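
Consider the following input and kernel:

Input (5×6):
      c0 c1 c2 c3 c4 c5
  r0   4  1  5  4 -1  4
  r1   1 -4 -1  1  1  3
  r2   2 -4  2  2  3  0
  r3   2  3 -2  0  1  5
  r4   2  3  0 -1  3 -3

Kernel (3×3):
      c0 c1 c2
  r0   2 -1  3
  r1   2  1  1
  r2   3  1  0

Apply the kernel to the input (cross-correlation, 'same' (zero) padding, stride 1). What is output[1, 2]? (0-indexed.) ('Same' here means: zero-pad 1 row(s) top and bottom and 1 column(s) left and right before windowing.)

-9

The receptive field on the zero-padded input at this output position is [1 5 4 / -4 -1 1 / -4 2 2]. Elementwise product with the kernel and sum: 1·2 + 5·-1 + 4·3 + -4·2 + -1·1 + 1·1 + -4·3 + 2·1.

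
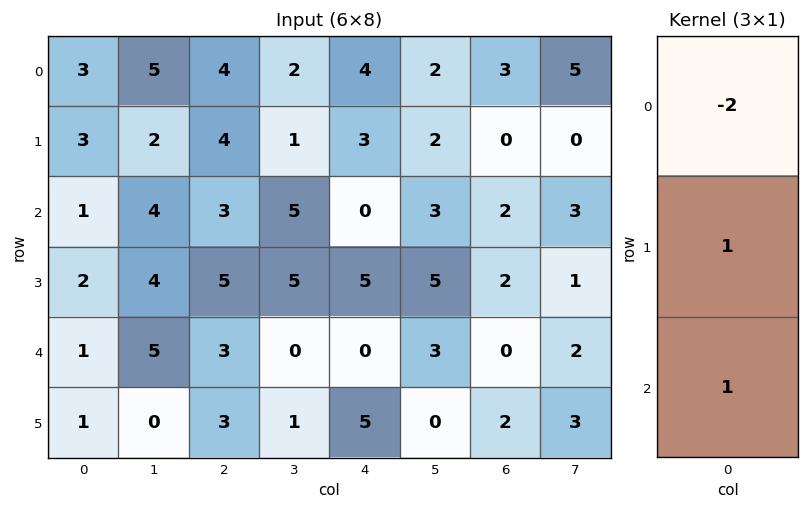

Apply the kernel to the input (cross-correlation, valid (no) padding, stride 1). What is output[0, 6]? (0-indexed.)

-4

The receptive field on the input at this output position is [3 / 0 / 2]. Elementwise product with the kernel and sum: 3·-2 + 0·1 + 2·1.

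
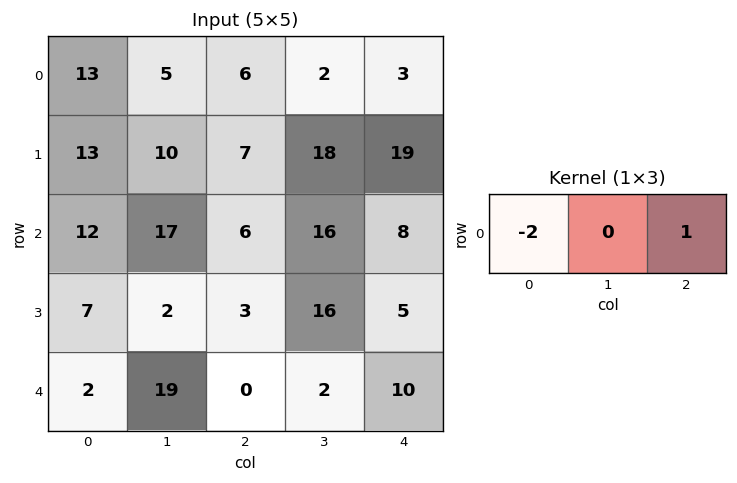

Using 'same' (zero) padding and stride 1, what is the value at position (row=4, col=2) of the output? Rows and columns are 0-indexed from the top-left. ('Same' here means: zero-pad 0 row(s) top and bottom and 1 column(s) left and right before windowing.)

-36

The receptive field on the zero-padded input at this output position is [19 0 2]. Elementwise product with the kernel and sum: 19·-2 + 2·1.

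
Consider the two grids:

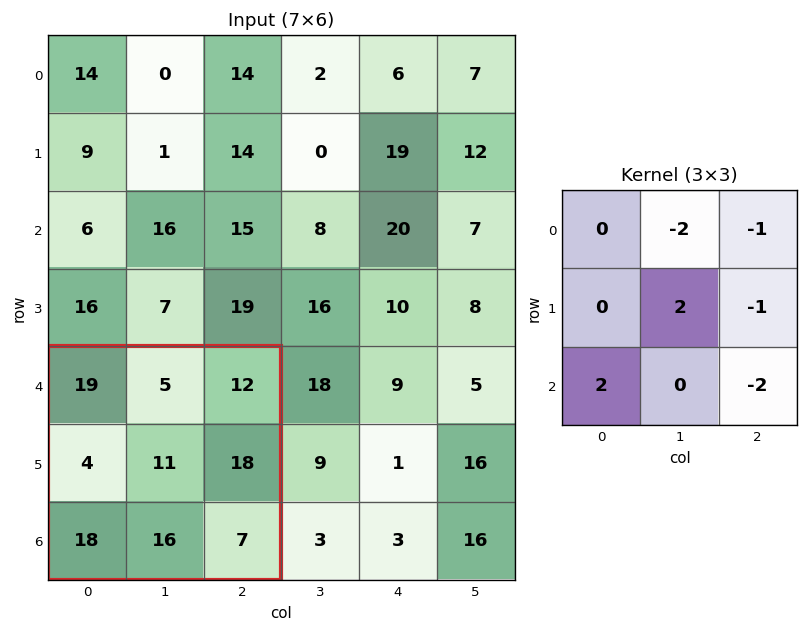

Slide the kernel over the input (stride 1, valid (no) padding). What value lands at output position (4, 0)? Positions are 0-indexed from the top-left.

4

The receptive field on the input at this output position is [19 5 12 / 4 11 18 / 18 16 7]. Elementwise product with the kernel and sum: 5·-2 + 12·-1 + 11·2 + 18·-1 + 18·2 + 7·-2.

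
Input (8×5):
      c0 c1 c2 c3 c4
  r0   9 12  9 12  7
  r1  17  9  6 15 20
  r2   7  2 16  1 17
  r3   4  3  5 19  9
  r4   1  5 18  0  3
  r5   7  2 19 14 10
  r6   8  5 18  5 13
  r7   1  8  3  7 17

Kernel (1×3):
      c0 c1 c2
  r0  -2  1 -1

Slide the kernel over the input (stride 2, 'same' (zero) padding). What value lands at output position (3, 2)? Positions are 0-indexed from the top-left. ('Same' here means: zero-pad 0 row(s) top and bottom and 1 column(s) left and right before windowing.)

3

The receptive field on the zero-padded input at this output position is [5 13 0]. Elementwise product with the kernel and sum: 5·-2 + 13·1 + 0·-1.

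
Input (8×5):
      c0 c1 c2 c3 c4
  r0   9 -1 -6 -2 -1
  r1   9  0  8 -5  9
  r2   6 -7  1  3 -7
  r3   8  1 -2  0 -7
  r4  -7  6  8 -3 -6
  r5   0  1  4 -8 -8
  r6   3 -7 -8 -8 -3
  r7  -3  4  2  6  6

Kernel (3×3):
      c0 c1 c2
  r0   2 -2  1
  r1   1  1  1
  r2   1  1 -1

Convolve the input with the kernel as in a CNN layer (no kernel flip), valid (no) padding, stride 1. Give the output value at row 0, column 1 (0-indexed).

The receptive field on the input at this output position is [-1 -6 -2 / 0 8 -5 / -7 1 3]. Elementwise product with the kernel and sum: -1·2 + -6·-2 + -2·1 + 0·1 + 8·1 + -5·1 + -7·1 + 1·1 + 3·-1.

2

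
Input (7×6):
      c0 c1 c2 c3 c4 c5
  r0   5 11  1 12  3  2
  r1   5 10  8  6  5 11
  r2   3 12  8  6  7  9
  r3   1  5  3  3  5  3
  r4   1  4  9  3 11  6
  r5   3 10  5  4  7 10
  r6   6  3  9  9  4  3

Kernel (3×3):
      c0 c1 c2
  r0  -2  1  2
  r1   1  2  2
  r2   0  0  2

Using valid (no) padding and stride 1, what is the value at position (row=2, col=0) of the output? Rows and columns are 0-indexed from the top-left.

The receptive field on the input at this output position is [3 12 8 / 1 5 3 / 1 4 9]. Elementwise product with the kernel and sum: 3·-2 + 12·1 + 8·2 + 1·1 + 5·2 + 3·2 + 9·2.

57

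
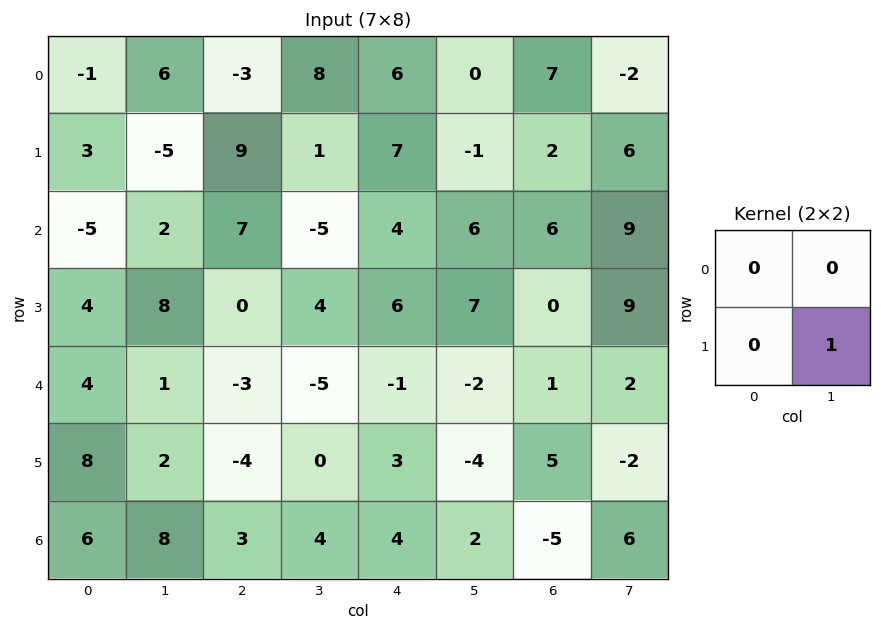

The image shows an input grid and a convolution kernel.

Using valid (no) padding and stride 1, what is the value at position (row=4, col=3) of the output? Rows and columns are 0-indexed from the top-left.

The receptive field on the input at this output position is [-5 -1 / 0 3]. Elementwise product with the kernel and sum: 3·1.

3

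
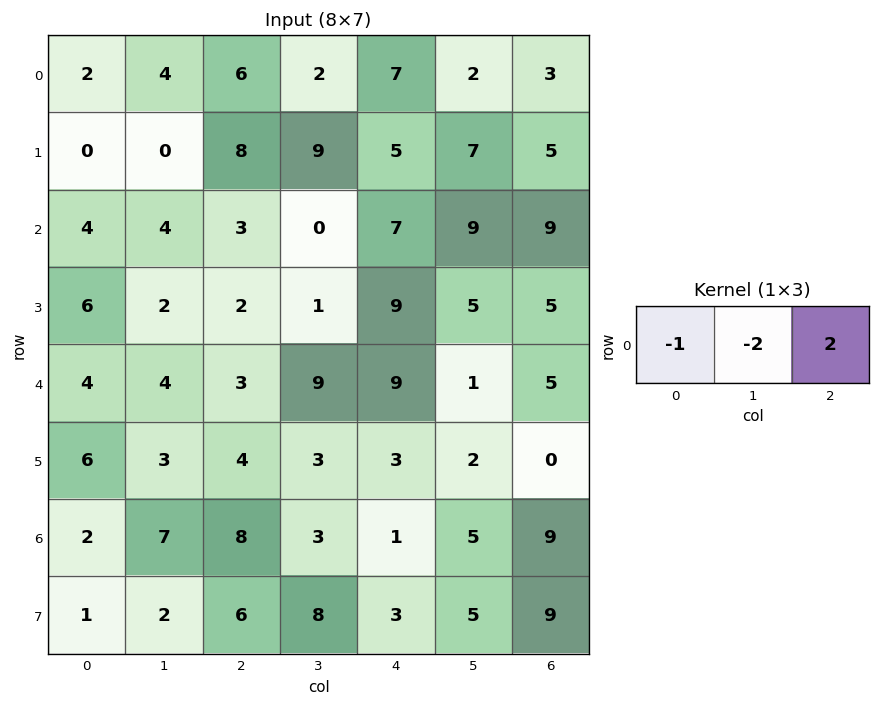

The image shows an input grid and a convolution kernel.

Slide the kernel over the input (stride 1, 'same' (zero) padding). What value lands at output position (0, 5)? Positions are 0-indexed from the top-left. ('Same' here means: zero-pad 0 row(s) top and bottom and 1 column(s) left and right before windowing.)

-5

The receptive field on the zero-padded input at this output position is [7 2 3]. Elementwise product with the kernel and sum: 7·-1 + 2·-2 + 3·2.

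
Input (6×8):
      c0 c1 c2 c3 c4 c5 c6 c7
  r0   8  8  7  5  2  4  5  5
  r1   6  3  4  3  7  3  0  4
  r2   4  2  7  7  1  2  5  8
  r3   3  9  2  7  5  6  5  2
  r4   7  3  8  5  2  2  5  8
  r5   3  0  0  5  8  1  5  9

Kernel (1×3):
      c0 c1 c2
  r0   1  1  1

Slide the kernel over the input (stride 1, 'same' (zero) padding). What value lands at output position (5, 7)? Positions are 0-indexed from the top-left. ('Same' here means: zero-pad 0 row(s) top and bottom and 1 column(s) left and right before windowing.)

14

The receptive field on the zero-padded input at this output position is [5 9 0]. Elementwise product with the kernel and sum: 5·1 + 9·1 + 0·1.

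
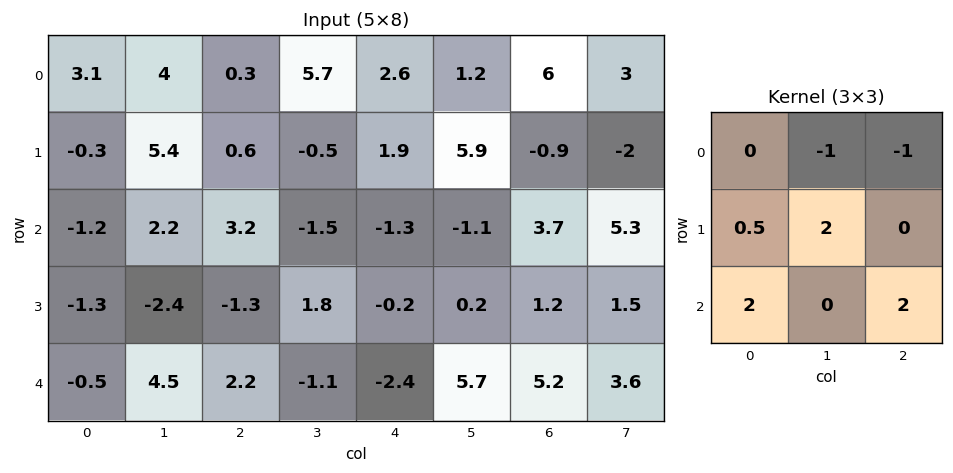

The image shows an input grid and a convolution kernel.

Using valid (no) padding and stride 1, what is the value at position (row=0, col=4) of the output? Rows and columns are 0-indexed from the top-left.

10.35

The receptive field on the input at this output position is [2.6 1.2 6 / 1.9 5.9 -0.9 / -1.3 -1.1 3.7]. Elementwise product with the kernel and sum: 1.2·-1 + 6·-1 + 1.9·0.5 + 5.9·2 + -1.3·2 + 3.7·2.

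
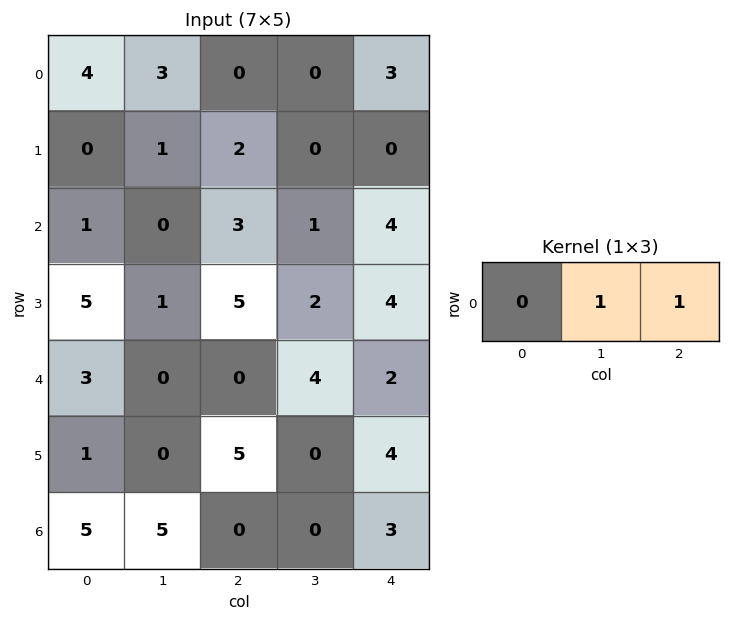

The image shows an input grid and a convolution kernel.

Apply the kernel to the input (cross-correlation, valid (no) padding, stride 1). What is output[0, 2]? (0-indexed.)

The receptive field on the input at this output position is [0 0 3]. Elementwise product with the kernel and sum: 0·1 + 3·1.

3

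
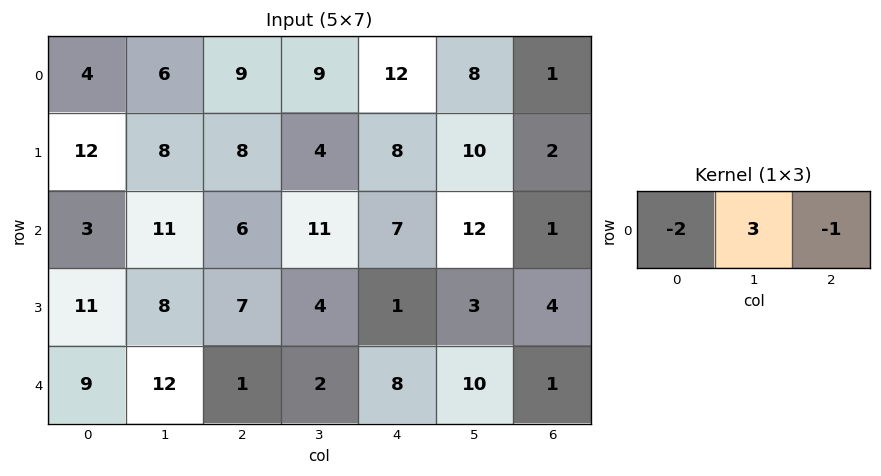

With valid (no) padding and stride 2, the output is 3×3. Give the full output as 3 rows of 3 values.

Output[0,0]: The receptive field on the input at this output position is [4 6 9]. Elementwise product with the kernel and sum: 4·-2 + 6·3 + 9·-1.

1 -3 -1
21 14 21
17 -4 13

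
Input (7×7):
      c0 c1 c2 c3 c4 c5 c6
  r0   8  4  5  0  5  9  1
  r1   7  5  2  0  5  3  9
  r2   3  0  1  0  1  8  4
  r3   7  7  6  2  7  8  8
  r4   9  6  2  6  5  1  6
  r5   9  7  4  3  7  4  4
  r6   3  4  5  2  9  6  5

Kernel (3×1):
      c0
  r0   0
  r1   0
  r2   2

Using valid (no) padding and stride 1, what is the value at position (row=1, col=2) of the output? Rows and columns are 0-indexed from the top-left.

The receptive field on the input at this output position is [2 / 1 / 6]. Elementwise product with the kernel and sum: 6·2.

12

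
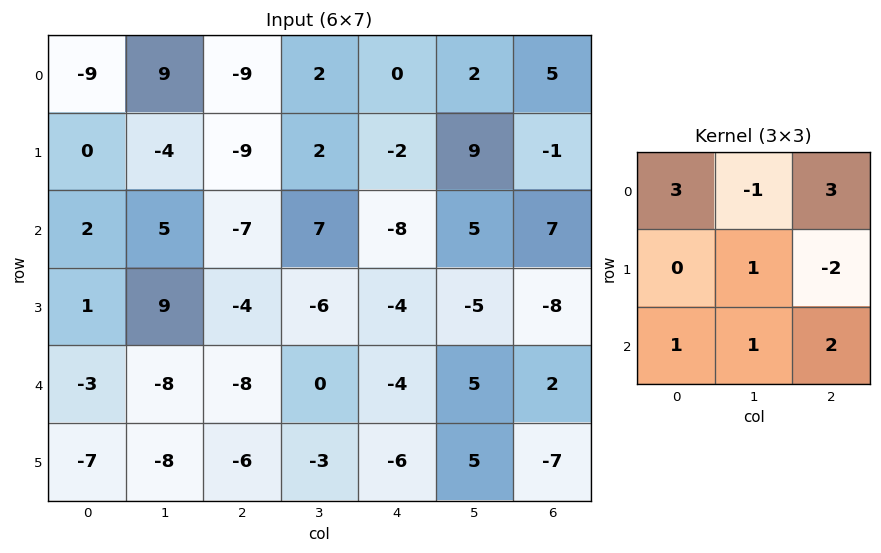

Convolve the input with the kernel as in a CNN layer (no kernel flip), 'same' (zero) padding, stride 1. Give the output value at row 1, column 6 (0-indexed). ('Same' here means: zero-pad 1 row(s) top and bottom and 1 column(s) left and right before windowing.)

12

The receptive field on the zero-padded input at this output position is [2 5 0 / 9 -1 0 / 5 7 0]. Elementwise product with the kernel and sum: 2·3 + 5·-1 + 0·3 + -1·1 + 0·-2 + 5·1 + 7·1 + 0·2.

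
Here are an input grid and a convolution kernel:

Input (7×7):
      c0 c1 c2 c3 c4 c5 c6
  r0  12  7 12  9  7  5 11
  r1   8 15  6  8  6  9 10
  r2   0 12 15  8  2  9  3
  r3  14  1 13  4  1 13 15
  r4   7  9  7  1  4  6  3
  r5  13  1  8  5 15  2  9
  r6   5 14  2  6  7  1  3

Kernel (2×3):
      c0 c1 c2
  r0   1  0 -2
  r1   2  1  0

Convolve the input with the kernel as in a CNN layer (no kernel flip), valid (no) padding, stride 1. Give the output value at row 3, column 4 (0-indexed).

The receptive field on the input at this output position is [1 13 15 / 4 6 3]. Elementwise product with the kernel and sum: 1·1 + 15·-2 + 4·2 + 6·1.

-15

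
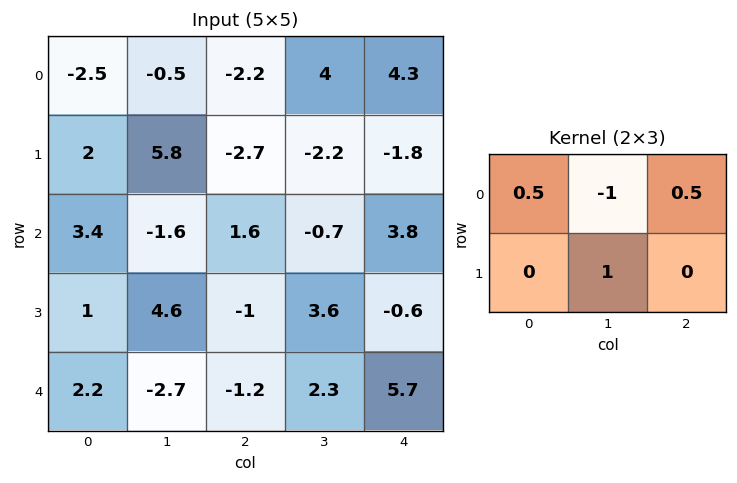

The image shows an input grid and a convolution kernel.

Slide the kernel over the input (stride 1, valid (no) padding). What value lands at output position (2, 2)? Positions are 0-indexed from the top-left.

The receptive field on the input at this output position is [1.6 -0.7 3.8 / -1 3.6 -0.6]. Elementwise product with the kernel and sum: 1.6·0.5 + -0.7·-1 + 3.8·0.5 + 3.6·1.

7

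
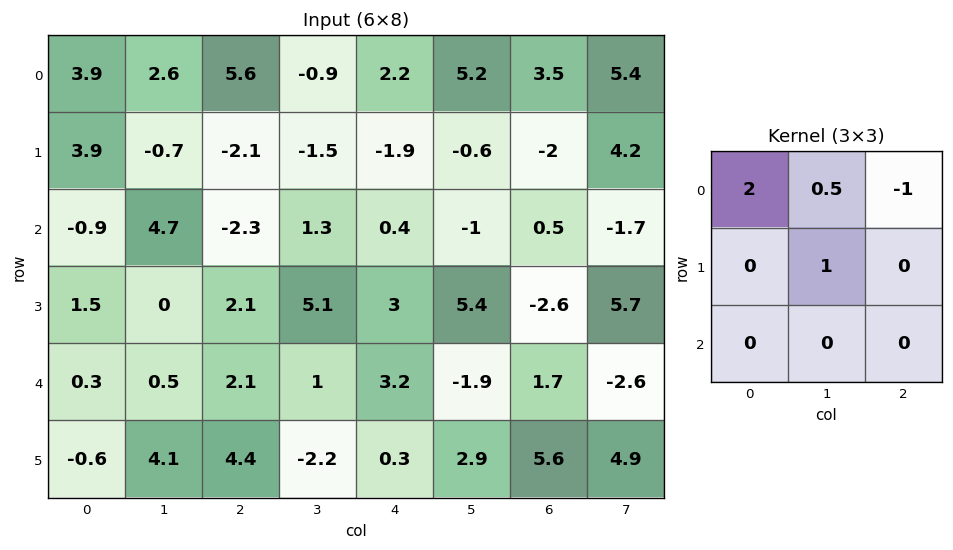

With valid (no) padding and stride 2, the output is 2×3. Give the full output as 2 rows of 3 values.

2.8 7.05 2.9
2.85 0.75 5.2

Output[0,0]: The receptive field on the input at this output position is [3.9 2.6 5.6 / 3.9 -0.7 -2.1 / -0.9 4.7 -2.3]. Elementwise product with the kernel and sum: 3.9·2 + 2.6·0.5 + 5.6·-1 + -0.7·1.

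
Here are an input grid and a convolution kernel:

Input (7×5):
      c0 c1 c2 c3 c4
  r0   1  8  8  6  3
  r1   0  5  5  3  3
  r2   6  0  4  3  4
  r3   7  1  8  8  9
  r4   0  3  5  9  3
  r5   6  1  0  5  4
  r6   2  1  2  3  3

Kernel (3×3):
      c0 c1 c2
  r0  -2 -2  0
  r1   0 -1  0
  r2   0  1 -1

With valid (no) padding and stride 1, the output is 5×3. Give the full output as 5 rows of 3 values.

-27 -36 -32
-17 -24 -20
-15 -20 -16
-18 -28 -40
-8 -17 -33

Output[0,0]: The receptive field on the input at this output position is [1 8 8 / 0 5 5 / 6 0 4]. Elementwise product with the kernel and sum: 1·-2 + 8·-2 + 5·-1 + 0·1 + 4·-1.
Output[0,1]: The receptive field on the input at this output position is [8 8 6 / 5 5 3 / 0 4 3]. Elementwise product with the kernel and sum: 8·-2 + 8·-2 + 5·-1 + 4·1 + 3·-1.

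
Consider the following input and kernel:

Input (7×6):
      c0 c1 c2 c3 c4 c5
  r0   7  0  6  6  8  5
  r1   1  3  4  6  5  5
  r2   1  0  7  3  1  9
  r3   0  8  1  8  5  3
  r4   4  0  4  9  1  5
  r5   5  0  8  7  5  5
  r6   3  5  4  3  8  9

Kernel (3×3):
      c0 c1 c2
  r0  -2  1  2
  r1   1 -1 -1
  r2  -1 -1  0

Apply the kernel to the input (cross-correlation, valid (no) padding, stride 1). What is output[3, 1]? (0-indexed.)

-20

The receptive field on the input at this output position is [8 1 8 / 0 4 9 / 0 8 7]. Elementwise product with the kernel and sum: 8·-2 + 1·1 + 8·2 + 0·1 + 4·-1 + 9·-1 + 0·-1 + 8·-1.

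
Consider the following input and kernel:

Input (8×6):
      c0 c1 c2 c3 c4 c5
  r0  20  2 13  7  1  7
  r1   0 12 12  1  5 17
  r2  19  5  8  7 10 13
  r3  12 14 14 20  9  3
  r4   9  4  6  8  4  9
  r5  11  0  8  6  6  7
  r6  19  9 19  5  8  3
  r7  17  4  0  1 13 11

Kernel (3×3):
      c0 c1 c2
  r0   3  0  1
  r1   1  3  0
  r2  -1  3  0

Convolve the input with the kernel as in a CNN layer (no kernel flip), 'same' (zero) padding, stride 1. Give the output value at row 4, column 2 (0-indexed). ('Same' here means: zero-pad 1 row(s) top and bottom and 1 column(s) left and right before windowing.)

The receptive field on the zero-padded input at this output position is [14 14 20 / 4 6 8 / 0 8 6]. Elementwise product with the kernel and sum: 14·3 + 20·1 + 4·1 + 6·3 + 0·-1 + 8·3.

108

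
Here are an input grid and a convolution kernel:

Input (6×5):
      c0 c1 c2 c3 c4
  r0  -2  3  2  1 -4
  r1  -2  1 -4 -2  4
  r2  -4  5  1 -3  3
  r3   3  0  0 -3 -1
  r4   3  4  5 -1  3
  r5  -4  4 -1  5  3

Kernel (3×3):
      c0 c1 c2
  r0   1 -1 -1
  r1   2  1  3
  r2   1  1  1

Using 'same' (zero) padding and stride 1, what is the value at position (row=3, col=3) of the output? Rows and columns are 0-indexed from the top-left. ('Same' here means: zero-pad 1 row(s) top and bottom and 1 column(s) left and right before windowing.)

2

The receptive field on the zero-padded input at this output position is [1 -3 3 / 0 -3 -1 / 5 -1 3]. Elementwise product with the kernel and sum: 1·1 + -3·-1 + 3·-1 + 0·2 + -3·1 + -1·3 + 5·1 + -1·1 + 3·1.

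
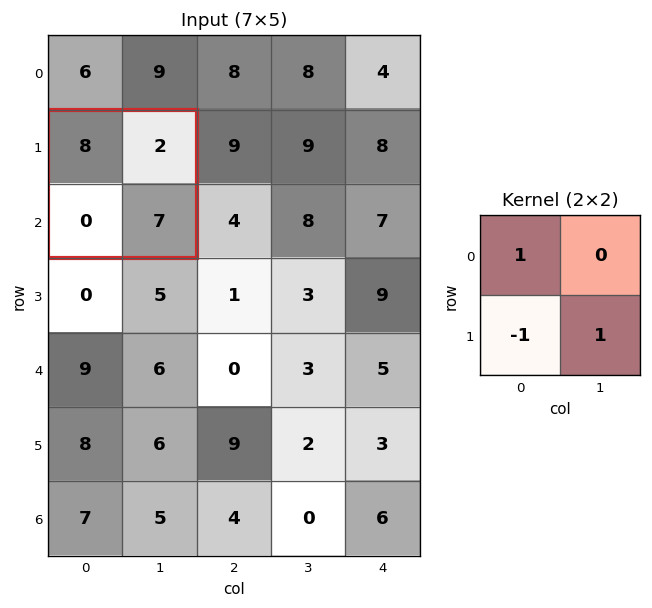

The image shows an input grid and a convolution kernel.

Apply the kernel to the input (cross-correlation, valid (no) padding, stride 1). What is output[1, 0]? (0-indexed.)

15

The receptive field on the input at this output position is [8 2 / 0 7]. Elementwise product with the kernel and sum: 8·1 + 0·-1 + 7·1.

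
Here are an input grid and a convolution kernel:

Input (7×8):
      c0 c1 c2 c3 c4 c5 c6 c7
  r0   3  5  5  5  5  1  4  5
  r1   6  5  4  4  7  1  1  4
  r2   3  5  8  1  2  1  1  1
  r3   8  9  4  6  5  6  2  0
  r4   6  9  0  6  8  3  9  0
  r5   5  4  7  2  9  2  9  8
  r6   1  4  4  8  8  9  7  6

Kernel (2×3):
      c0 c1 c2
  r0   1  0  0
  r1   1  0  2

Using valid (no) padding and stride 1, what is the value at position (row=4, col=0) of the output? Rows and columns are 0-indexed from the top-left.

The receptive field on the input at this output position is [6 9 0 / 5 4 7]. Elementwise product with the kernel and sum: 6·1 + 5·1 + 7·2.

25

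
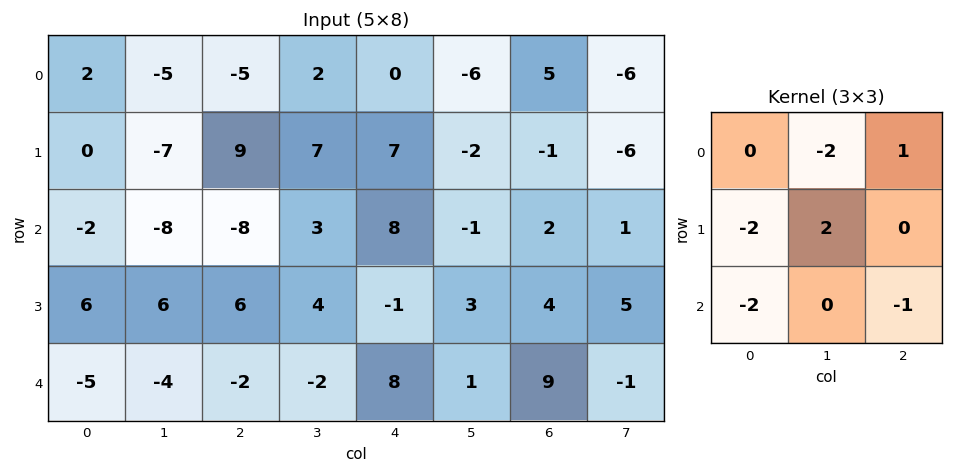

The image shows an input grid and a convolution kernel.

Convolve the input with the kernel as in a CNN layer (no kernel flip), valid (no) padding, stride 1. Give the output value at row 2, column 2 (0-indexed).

-6

The receptive field on the input at this output position is [-8 3 8 / 6 4 -1 / -2 -2 8]. Elementwise product with the kernel and sum: 3·-2 + 8·1 + 6·-2 + 4·2 + -2·-2 + 8·-1.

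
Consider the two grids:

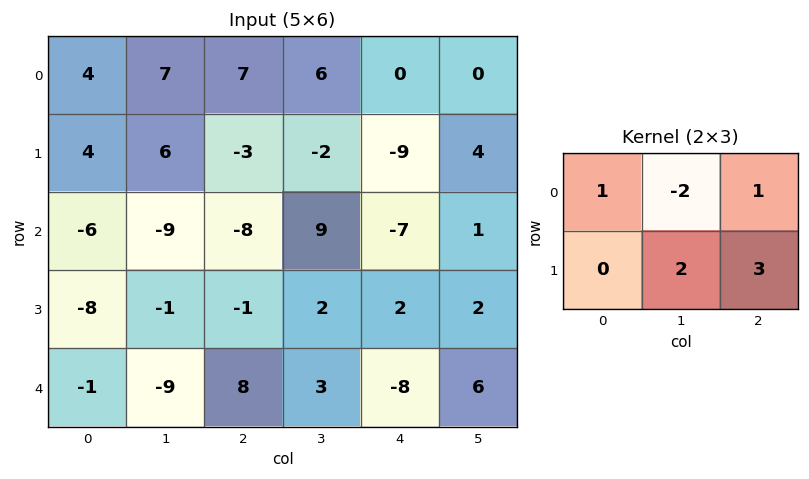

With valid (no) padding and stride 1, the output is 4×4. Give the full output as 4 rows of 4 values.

Output[0,0]: The receptive field on the input at this output position is [4 7 7 / 4 6 -3]. Elementwise product with the kernel and sum: 4·1 + 7·-2 + 7·1 + 6·2 + -3·3.

0 -13 -36 0
-53 21 -11 9
-1 20 -23 34
-1 28 -21 2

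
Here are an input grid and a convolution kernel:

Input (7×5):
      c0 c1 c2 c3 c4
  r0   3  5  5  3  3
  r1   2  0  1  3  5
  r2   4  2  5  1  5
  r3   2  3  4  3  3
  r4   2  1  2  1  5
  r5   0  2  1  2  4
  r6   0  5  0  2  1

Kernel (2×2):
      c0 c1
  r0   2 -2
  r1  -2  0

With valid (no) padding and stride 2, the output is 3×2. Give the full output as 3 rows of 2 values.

Output[0,0]: The receptive field on the input at this output position is [3 5 / 2 0]. Elementwise product with the kernel and sum: 3·2 + 5·-2 + 2·-2.

-8 2
0 0
2 0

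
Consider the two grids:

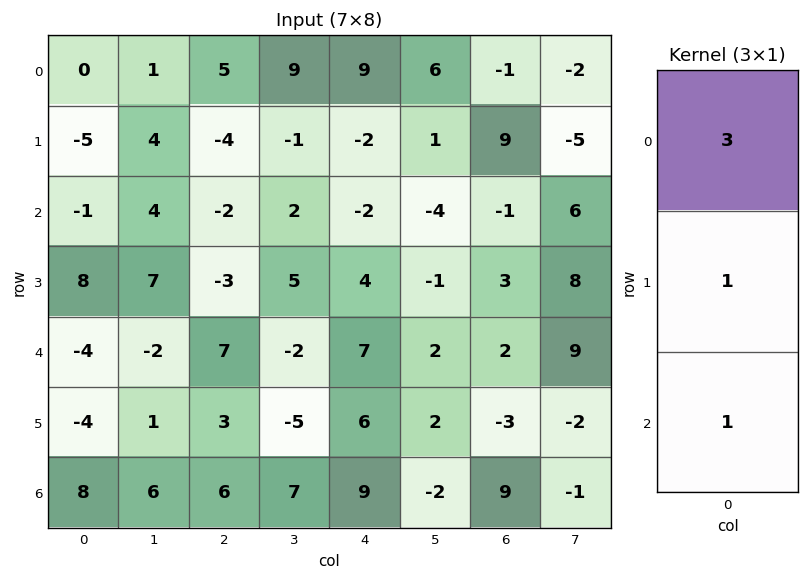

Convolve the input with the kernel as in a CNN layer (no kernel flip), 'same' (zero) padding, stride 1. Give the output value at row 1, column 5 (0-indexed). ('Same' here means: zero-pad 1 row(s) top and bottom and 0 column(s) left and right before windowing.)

The receptive field on the zero-padded input at this output position is [6 / 1 / -4]. Elementwise product with the kernel and sum: 6·3 + 1·1 + -4·1.

15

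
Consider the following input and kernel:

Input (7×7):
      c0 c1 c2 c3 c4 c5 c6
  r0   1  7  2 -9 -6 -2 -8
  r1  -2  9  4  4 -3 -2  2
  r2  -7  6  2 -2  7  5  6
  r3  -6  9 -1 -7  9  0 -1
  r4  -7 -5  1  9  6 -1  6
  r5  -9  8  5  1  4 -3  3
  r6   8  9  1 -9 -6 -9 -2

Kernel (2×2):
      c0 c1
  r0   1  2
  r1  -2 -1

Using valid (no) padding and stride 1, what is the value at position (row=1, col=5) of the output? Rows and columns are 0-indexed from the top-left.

-14

The receptive field on the input at this output position is [-2 2 / 5 6]. Elementwise product with the kernel and sum: -2·1 + 2·2 + 5·-2 + 6·-1.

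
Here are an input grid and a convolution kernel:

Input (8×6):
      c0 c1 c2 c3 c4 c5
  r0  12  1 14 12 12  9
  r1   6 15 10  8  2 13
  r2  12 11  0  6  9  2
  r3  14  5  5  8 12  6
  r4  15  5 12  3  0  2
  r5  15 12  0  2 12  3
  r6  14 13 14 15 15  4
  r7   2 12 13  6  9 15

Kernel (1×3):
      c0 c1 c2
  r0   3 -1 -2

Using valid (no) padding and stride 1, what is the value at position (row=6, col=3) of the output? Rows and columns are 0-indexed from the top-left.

The receptive field on the input at this output position is [15 15 4]. Elementwise product with the kernel and sum: 15·3 + 15·-1 + 4·-2.

22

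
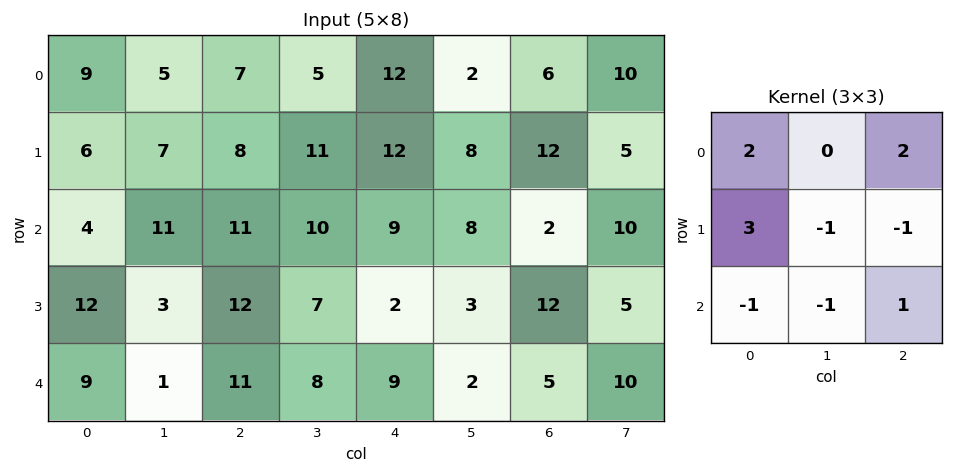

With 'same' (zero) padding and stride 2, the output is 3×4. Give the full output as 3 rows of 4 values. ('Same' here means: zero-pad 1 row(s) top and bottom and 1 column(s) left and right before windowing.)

Output[0,0]: The receptive field on the zero-padded input at this output position is [0 0 0 / 0 9 5 / 0 6 7]. Elementwise product with the kernel and sum: 0·2 + 0·2 + 0·3 + 9·-1 + 5·-1 + 0·-1 + 6·-1 + 7·1.
Output[0,1]: The receptive field on the zero-padded input at this output position is [0 0 0 / 5 7 5 / 7 8 11]. Elementwise product with the kernel and sum: 0·2 + 0·2 + 5·3 + 7·-1 + 5·-1 + 7·-1 + 8·-1 + 11·1.

-13 -1 -14 -25
-10 40 45 28
-4 4 33 7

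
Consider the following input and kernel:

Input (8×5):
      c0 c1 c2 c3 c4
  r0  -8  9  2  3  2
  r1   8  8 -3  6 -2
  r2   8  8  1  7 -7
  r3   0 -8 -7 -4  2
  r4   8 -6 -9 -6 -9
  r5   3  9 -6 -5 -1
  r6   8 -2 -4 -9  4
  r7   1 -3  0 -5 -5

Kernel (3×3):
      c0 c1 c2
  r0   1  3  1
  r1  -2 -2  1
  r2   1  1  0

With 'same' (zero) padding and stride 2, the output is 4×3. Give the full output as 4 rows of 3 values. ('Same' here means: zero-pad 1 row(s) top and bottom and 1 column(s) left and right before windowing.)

33 -14 -6
24 -21 -2
-27 -6 26
1 -14 -8

Output[0,0]: The receptive field on the zero-padded input at this output position is [0 0 0 / 0 -8 9 / 0 8 8]. Elementwise product with the kernel and sum: 0·1 + 0·3 + 0·1 + 0·-2 + -8·-2 + 9·1 + 0·1 + 8·1.
Output[0,1]: The receptive field on the zero-padded input at this output position is [0 0 0 / 9 2 3 / 8 -3 6]. Elementwise product with the kernel and sum: 0·1 + 0·3 + 0·1 + 9·-2 + 2·-2 + 3·1 + 8·1 + -3·1.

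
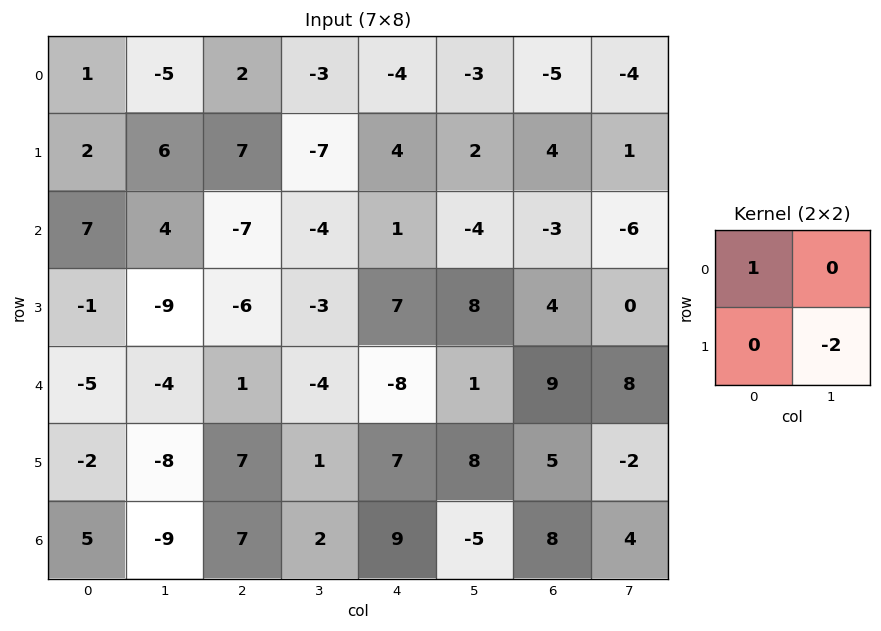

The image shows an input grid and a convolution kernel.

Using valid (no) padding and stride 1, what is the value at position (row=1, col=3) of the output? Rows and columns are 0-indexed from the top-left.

-9

The receptive field on the input at this output position is [-7 4 / -4 1]. Elementwise product with the kernel and sum: -7·1 + 1·-2.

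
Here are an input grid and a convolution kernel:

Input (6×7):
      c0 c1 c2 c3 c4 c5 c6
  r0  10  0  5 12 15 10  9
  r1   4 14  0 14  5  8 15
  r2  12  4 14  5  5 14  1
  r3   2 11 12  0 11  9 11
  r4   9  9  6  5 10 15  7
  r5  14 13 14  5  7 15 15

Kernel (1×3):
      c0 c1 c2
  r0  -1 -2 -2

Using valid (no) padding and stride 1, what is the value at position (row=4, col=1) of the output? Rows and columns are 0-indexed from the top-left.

The receptive field on the input at this output position is [9 6 5]. Elementwise product with the kernel and sum: 9·-1 + 6·-2 + 5·-2.

-31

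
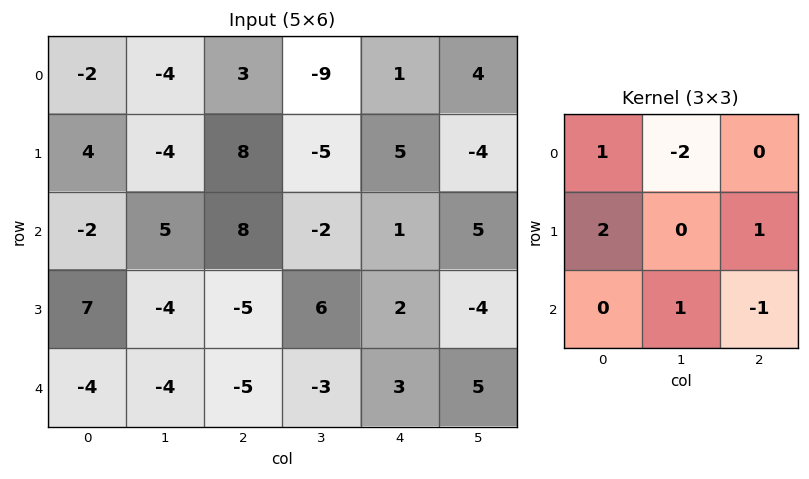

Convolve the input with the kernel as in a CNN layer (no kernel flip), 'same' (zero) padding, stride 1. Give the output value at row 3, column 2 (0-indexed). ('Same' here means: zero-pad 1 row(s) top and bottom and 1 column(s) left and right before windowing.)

The receptive field on the zero-padded input at this output position is [5 8 -2 / -4 -5 6 / -4 -5 -3]. Elementwise product with the kernel and sum: 5·1 + 8·-2 + -4·2 + 6·1 + -5·1 + -3·-1.

-15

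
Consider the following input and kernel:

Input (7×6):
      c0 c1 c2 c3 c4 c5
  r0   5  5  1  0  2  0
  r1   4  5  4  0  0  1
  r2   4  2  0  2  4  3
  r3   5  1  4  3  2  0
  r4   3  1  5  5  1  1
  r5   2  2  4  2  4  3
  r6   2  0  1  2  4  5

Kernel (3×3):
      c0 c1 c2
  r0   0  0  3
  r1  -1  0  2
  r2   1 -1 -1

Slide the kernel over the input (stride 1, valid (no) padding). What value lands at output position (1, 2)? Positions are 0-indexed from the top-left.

The receptive field on the input at this output position is [4 0 0 / 0 2 4 / 4 3 2]. Elementwise product with the kernel and sum: 0·3 + 0·-1 + 4·2 + 4·1 + 3·-1 + 2·-1.

7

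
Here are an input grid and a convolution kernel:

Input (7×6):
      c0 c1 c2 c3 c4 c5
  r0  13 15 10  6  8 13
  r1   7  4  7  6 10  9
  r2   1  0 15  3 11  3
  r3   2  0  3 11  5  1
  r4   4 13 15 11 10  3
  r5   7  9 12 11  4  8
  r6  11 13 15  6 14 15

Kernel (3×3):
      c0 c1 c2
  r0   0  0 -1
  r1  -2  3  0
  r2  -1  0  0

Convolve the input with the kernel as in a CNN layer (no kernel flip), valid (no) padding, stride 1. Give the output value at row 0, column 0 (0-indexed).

-13

The receptive field on the input at this output position is [13 15 10 / 7 4 7 / 1 0 15]. Elementwise product with the kernel and sum: 10·-1 + 7·-2 + 4·3 + 1·-1.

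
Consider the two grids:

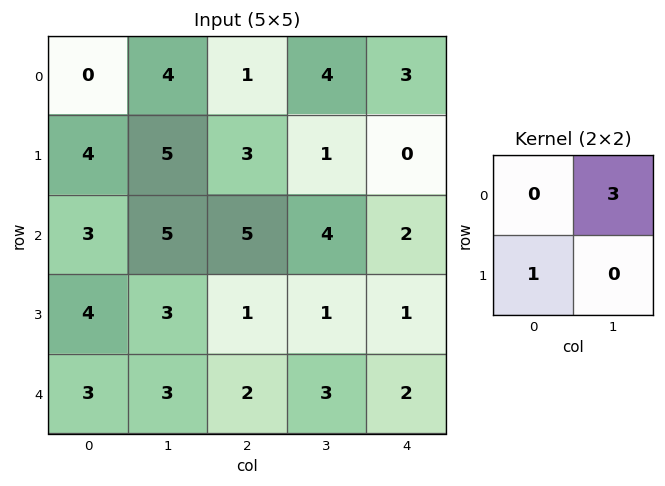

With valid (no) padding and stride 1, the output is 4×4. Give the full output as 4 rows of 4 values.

Output[0,0]: The receptive field on the input at this output position is [0 4 / 4 5]. Elementwise product with the kernel and sum: 4·3 + 4·1.
Output[0,1]: The receptive field on the input at this output position is [4 1 / 5 3]. Elementwise product with the kernel and sum: 1·3 + 5·1.

16 8 15 10
18 14 8 4
19 18 13 7
12 6 5 6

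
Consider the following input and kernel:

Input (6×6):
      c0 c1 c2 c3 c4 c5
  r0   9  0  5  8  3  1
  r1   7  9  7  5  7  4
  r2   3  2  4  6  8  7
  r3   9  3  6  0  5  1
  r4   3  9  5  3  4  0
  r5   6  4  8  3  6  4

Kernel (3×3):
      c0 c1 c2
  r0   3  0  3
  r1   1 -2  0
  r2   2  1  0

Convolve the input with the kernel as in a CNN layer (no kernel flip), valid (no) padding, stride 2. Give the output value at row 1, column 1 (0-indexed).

The receptive field on the input at this output position is [4 6 8 / 6 0 5 / 5 3 4]. Elementwise product with the kernel and sum: 4·3 + 8·3 + 6·1 + 0·-2 + 5·2 + 3·1.

55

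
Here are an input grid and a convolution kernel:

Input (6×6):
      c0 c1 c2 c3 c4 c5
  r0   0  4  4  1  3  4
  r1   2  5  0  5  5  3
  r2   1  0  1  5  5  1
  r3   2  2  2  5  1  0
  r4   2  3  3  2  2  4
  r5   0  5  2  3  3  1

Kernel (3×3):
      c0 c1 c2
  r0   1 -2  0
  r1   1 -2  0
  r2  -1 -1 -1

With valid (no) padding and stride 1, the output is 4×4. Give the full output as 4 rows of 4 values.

-18 -5 -19 -21
-13 -6 -27 -16
-9 -12 -24 -10
-13 -15 -17 -6

Output[0,0]: The receptive field on the input at this output position is [0 4 4 / 2 5 0 / 1 0 1]. Elementwise product with the kernel and sum: 0·1 + 4·-2 + 2·1 + 5·-2 + 1·-1 + 0·-1 + 1·-1.
Output[0,1]: The receptive field on the input at this output position is [4 4 1 / 5 0 5 / 0 1 5]. Elementwise product with the kernel and sum: 4·1 + 4·-2 + 5·1 + 0·-2 + 0·-1 + 1·-1 + 5·-1.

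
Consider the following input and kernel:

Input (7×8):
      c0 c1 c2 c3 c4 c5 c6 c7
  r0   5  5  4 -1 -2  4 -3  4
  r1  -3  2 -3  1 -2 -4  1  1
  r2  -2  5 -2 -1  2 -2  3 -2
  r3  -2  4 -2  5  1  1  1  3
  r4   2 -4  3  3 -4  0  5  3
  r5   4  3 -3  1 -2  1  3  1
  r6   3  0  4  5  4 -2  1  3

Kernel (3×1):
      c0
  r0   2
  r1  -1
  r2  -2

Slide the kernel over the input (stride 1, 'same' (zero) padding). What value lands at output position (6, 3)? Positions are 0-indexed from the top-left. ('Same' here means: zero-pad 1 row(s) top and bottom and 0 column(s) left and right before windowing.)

The receptive field on the zero-padded input at this output position is [1 / 5 / 0]. Elementwise product with the kernel and sum: 1·2 + 5·-1 + 0·-2.

-3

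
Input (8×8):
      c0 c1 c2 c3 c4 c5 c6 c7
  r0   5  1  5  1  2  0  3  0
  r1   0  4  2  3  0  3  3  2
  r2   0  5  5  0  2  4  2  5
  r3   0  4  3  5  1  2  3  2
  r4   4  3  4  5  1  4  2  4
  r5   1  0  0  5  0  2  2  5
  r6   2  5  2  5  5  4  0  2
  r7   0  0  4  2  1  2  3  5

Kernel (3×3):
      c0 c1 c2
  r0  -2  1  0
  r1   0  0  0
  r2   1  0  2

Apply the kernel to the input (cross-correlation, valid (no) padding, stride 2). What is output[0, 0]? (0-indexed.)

The receptive field on the input at this output position is [5 1 5 / 0 4 2 / 0 5 5]. Elementwise product with the kernel and sum: 5·-2 + 1·1 + 0·1 + 5·2.

1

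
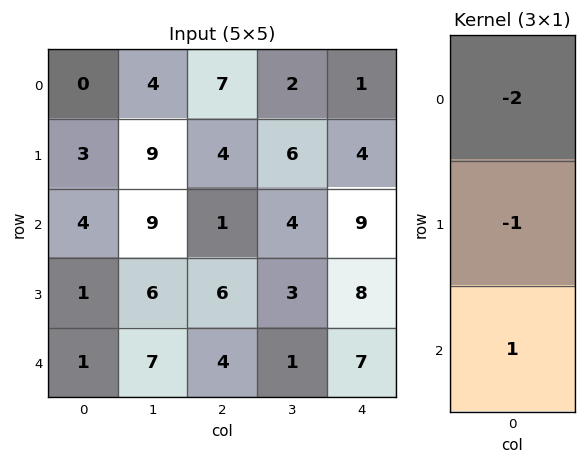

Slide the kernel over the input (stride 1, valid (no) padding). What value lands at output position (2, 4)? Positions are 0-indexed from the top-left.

-19

The receptive field on the input at this output position is [9 / 8 / 7]. Elementwise product with the kernel and sum: 9·-2 + 8·-1 + 7·1.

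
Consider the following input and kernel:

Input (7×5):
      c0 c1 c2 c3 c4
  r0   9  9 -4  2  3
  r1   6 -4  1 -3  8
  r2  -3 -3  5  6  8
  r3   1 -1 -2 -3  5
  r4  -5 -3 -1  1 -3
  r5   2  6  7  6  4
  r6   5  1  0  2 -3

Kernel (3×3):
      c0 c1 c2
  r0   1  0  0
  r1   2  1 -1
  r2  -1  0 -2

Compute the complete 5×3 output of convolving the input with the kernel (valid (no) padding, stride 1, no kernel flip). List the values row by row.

Output[0,0]: The receptive field on the input at this output position is [9 9 -4 / 6 -4 1 / -3 -3 5]. Elementwise product with the kernel and sum: 9·1 + 6·2 + -4·1 + 1·-1 + -3·-1 + 5·-2.
Output[0,1]: The receptive field on the input at this output position is [9 -4 2 / -4 1 -3 / -3 5 6]. Elementwise product with the kernel and sum: 9·1 + -4·2 + 1·1 + -3·-1 + -3·-1 + 6·-2.

9 -4 -34
-5 -4 1
7 -3 0
-27 -27 -15
-7 5 21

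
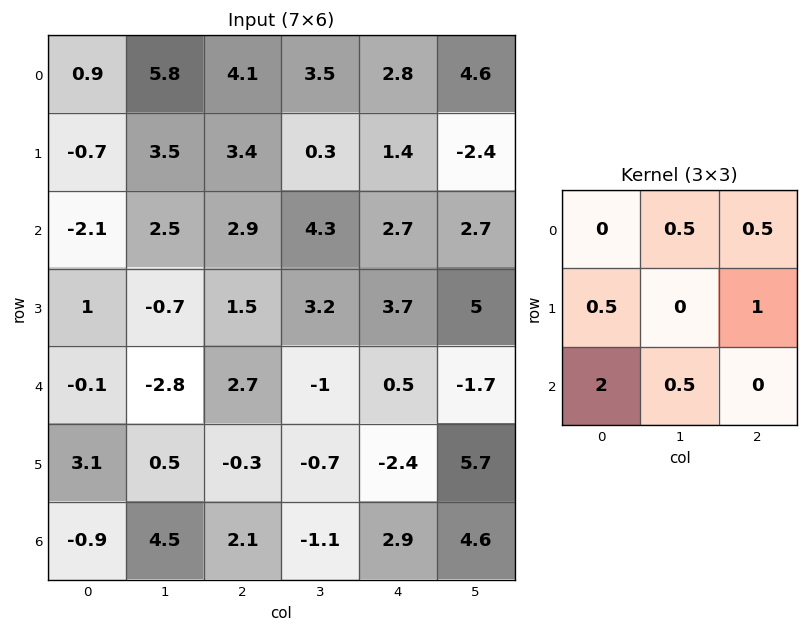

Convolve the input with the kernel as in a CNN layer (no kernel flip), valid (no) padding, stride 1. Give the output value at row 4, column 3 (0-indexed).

The receptive field on the input at this output position is [-1 0.5 -1.7 / -0.7 -2.4 5.7 / -1.1 2.9 4.6]. Elementwise product with the kernel and sum: 0.5·0.5 + -1.7·0.5 + -0.7·0.5 + 5.7·1 + -1.1·2 + 2.9·0.5.

4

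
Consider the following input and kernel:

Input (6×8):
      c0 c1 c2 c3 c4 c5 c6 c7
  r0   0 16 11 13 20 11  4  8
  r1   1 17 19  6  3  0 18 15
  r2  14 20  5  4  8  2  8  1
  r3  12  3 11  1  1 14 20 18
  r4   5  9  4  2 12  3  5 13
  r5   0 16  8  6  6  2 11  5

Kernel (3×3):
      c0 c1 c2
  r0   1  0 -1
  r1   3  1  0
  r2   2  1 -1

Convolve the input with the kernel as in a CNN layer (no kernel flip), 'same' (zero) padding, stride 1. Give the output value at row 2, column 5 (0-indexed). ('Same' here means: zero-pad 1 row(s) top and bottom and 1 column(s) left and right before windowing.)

7

The receptive field on the zero-padded input at this output position is [3 0 18 / 8 2 8 / 1 14 20]. Elementwise product with the kernel and sum: 3·1 + 18·-1 + 8·3 + 2·1 + 1·2 + 14·1 + 20·-1.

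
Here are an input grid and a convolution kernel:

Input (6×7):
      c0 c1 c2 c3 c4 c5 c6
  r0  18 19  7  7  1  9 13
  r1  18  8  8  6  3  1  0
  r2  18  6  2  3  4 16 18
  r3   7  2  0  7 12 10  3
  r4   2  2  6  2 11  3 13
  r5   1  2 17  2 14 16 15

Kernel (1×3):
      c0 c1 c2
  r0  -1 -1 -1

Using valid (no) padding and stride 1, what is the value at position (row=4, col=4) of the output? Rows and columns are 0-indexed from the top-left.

-27

The receptive field on the input at this output position is [11 3 13]. Elementwise product with the kernel and sum: 11·-1 + 3·-1 + 13·-1.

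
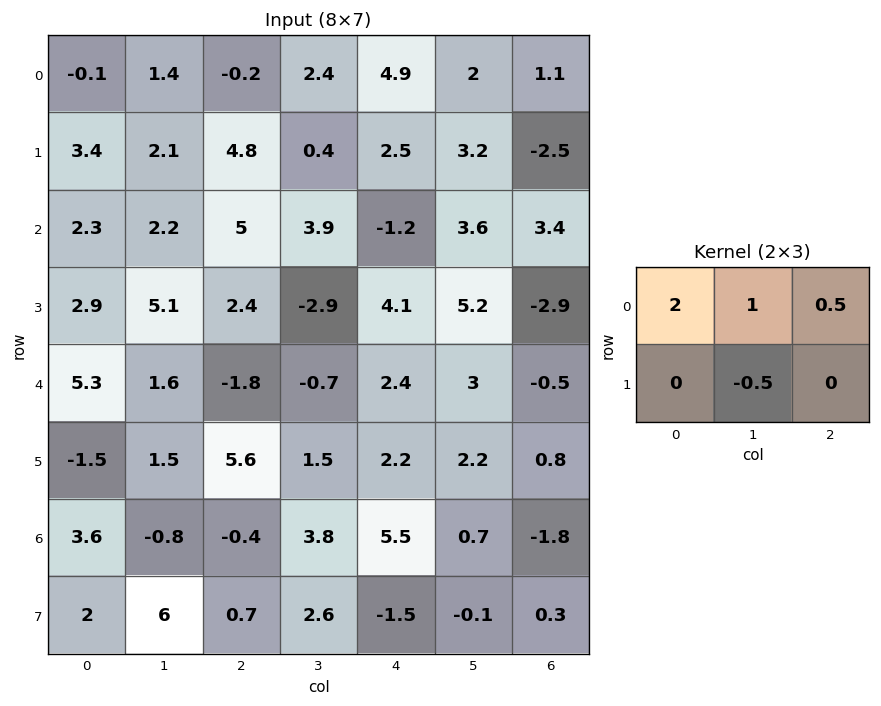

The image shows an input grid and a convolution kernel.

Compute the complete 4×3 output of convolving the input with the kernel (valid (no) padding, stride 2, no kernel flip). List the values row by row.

0.05 4.25 10.75
6.75 14.75 0.3
10.55 -3.85 6.45
3.2 4.45 10.85

Output[0,0]: The receptive field on the input at this output position is [-0.1 1.4 -0.2 / 3.4 2.1 4.8]. Elementwise product with the kernel and sum: -0.1·2 + 1.4·1 + -0.2·0.5 + 2.1·-0.5.
Output[0,1]: The receptive field on the input at this output position is [-0.2 2.4 4.9 / 4.8 0.4 2.5]. Elementwise product with the kernel and sum: -0.2·2 + 2.4·1 + 4.9·0.5 + 0.4·-0.5.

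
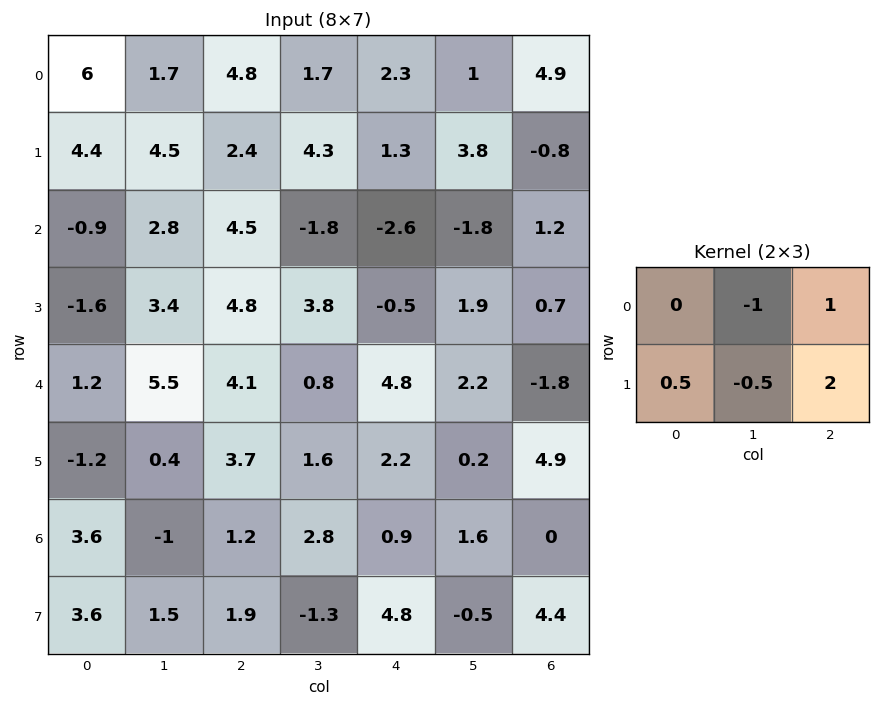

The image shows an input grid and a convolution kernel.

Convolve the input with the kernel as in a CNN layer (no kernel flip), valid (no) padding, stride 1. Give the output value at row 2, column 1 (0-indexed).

The receptive field on the input at this output position is [2.8 4.5 -1.8 / 3.4 4.8 3.8]. Elementwise product with the kernel and sum: 4.5·-1 + -1.8·1 + 3.4·0.5 + 4.8·-0.5 + 3.8·2.

0.6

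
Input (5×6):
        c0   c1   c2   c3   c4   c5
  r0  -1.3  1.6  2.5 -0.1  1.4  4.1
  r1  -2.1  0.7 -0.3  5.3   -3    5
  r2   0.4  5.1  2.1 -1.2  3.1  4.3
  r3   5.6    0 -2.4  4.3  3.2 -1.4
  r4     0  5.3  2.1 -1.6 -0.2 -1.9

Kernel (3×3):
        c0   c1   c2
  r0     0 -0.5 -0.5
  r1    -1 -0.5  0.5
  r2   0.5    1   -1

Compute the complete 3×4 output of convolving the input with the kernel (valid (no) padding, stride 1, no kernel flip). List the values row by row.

Output[0,0]: The receptive field on the input at this output position is [-1.3 1.6 2.5 / -2.1 0.7 -0.3 / 0.4 5.1 2.1]. Elementwise product with the kernel and sum: 1.6·-0.5 + 2.5·-0.5 + -2.1·-1 + 0.7·-0.5 + -0.3·0.5 + 0.4·0.5 + 5.1·1 + 2.1·-1.
Output[0,1]: The receptive field on the input at this output position is [1.6 2.5 -0.1 / 0.7 -0.3 5.3 / 5.1 2.1 -1.2]. Elementwise product with the kernel and sum: 2.5·-0.5 + -0.1·-0.5 + 0.7·-1 + -0.3·-0.5 + 5.3·0.5 + 5.1·0.5 + 2.1·1 + -1.2·-1.

2.75 6.75 -7.75 -5.85
3.1 -15.95 -1.2 7.55
-7.2 9.25 0.55 -9.4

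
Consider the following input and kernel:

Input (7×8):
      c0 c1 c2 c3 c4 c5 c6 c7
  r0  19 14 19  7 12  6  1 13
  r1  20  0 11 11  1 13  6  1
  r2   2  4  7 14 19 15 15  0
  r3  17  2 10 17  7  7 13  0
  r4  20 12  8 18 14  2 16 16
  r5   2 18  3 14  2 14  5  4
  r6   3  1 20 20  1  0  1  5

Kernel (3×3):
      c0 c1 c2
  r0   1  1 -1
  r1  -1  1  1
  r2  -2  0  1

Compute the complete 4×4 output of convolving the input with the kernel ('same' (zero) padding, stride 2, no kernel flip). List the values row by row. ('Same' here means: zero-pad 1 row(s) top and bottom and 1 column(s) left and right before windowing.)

Output[0,0]: The receptive field on the zero-padded input at this output position is [0 0 0 / 0 19 14 / 0 20 0]. Elementwise product with the kernel and sum: 0·1 + 0·1 + 0·-1 + 0·-1 + 19·1 + 14·1 + 0·-2 + 0·1.
Output[0,1]: The receptive field on the zero-padded input at this output position is [0 0 0 / 14 19 7 / 0 11 11]. Elementwise product with the kernel and sum: 0·1 + 0·1 + 0·-1 + 14·-1 + 19·1 + 7·1 + 0·-2 + 11·1.

33 23 2 -17
28 30 -8 4
65 -13 1 26
-12 46 -17 21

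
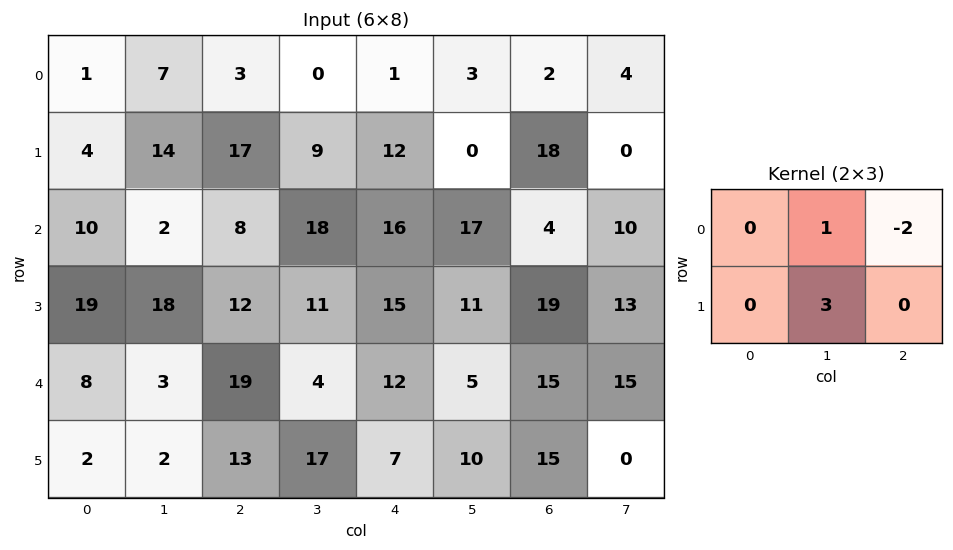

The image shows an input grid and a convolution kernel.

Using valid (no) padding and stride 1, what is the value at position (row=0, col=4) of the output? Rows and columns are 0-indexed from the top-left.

-1

The receptive field on the input at this output position is [1 3 2 / 12 0 18]. Elementwise product with the kernel and sum: 3·1 + 2·-2 + 0·3.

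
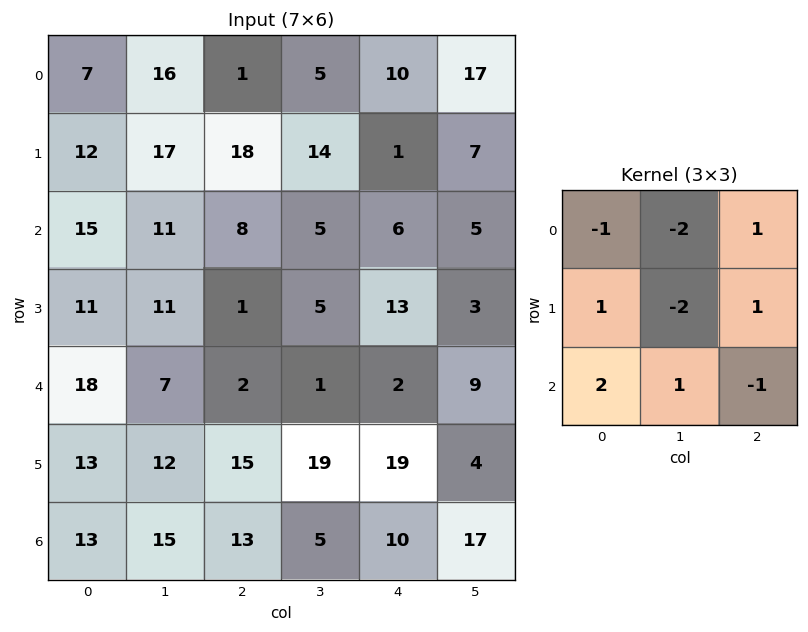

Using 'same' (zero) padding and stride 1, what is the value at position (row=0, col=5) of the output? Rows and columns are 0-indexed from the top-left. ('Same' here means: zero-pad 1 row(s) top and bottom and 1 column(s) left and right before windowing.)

The receptive field on the zero-padded input at this output position is [0 0 0 / 10 17 0 / 1 7 0]. Elementwise product with the kernel and sum: 0·-1 + 0·-2 + 0·1 + 10·1 + 17·-2 + 0·1 + 1·2 + 7·1 + 0·-1.

-15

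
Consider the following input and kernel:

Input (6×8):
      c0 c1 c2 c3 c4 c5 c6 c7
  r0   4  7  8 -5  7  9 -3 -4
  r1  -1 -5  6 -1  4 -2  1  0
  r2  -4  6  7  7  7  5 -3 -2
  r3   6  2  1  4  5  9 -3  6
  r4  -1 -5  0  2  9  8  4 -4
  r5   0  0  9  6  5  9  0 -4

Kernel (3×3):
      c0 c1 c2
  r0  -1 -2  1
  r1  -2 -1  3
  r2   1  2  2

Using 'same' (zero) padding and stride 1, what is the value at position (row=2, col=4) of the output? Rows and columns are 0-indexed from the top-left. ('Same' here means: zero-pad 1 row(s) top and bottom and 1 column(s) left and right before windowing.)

The receptive field on the zero-padded input at this output position is [-1 4 -2 / 7 7 5 / 4 5 9]. Elementwise product with the kernel and sum: -1·-1 + 4·-2 + -2·1 + 7·-2 + 7·-1 + 5·3 + 4·1 + 5·2 + 9·2.

17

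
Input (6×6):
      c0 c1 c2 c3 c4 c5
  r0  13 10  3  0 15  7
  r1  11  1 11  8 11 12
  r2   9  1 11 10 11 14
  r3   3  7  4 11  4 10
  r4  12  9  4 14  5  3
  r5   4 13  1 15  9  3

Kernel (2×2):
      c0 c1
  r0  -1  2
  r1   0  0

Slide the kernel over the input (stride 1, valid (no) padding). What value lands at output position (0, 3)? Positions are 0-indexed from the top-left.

30

The receptive field on the input at this output position is [0 15 / 8 11]. Elementwise product with the kernel and sum: 0·-1 + 15·2.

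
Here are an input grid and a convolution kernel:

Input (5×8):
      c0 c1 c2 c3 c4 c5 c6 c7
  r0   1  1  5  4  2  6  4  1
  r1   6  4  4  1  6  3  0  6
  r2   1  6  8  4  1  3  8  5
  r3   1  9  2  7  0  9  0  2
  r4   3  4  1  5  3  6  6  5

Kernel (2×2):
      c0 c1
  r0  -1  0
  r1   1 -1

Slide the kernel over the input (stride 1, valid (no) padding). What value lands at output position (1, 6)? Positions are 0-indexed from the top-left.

The receptive field on the input at this output position is [0 6 / 8 5]. Elementwise product with the kernel and sum: 0·-1 + 8·1 + 5·-1.

3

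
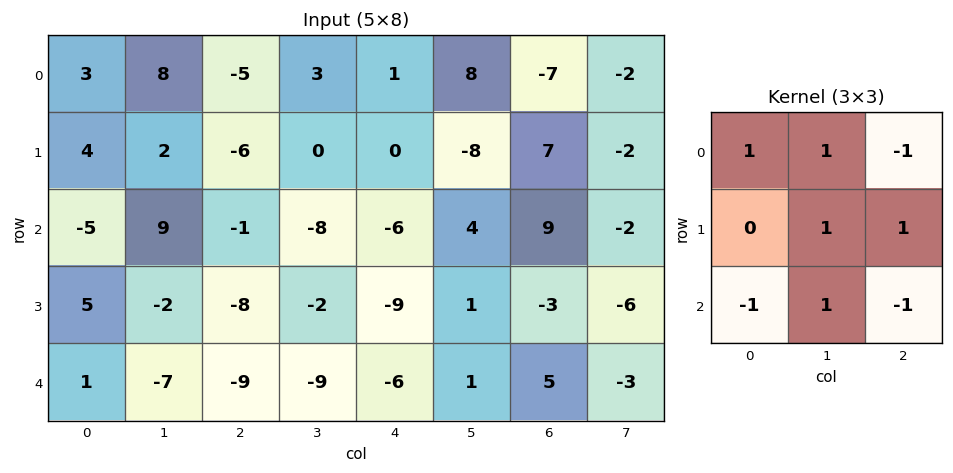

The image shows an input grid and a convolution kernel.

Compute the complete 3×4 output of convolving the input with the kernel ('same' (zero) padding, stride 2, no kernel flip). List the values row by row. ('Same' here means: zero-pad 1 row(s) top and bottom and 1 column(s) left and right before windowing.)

Output[0,0]: The receptive field on the zero-padded input at this output position is [0 0 0 / 0 3 8 / 0 4 2]. Elementwise product with the kernel and sum: 0·1 + 0·1 + 0·-1 + 3·1 + 8·1 + 0·-1 + 4·1 + 2·-1.
Output[0,1]: The receptive field on the zero-padded input at this output position is [0 0 0 / 8 -5 3 / 2 -6 0]. Elementwise product with the kernel and sum: 0·1 + 0·1 + 0·-1 + -5·1 + 3·1 + 2·-1 + -6·1 + 0·-1.

13 -10 17 8
13 -17 -2 10
1 -26 -17 6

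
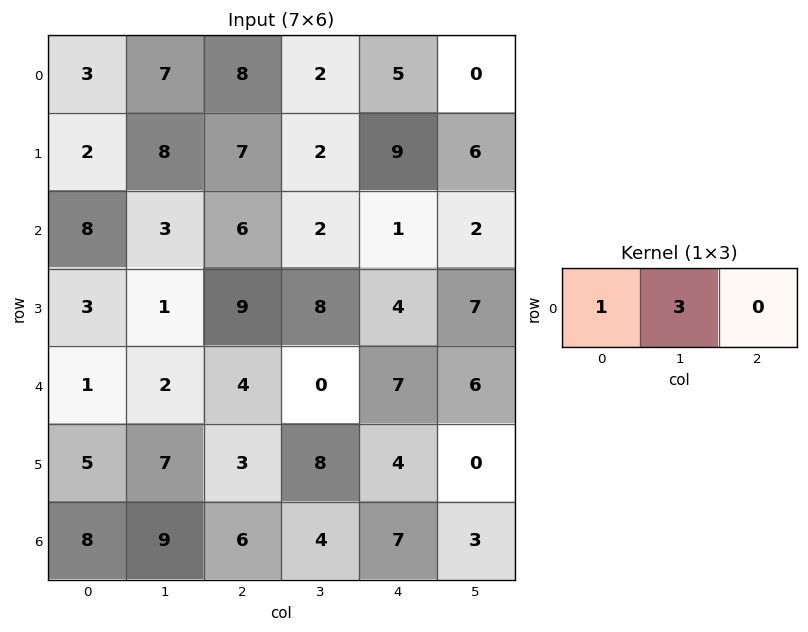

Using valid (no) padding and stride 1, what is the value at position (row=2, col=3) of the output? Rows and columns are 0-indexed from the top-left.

The receptive field on the input at this output position is [2 1 2]. Elementwise product with the kernel and sum: 2·1 + 1·3.

5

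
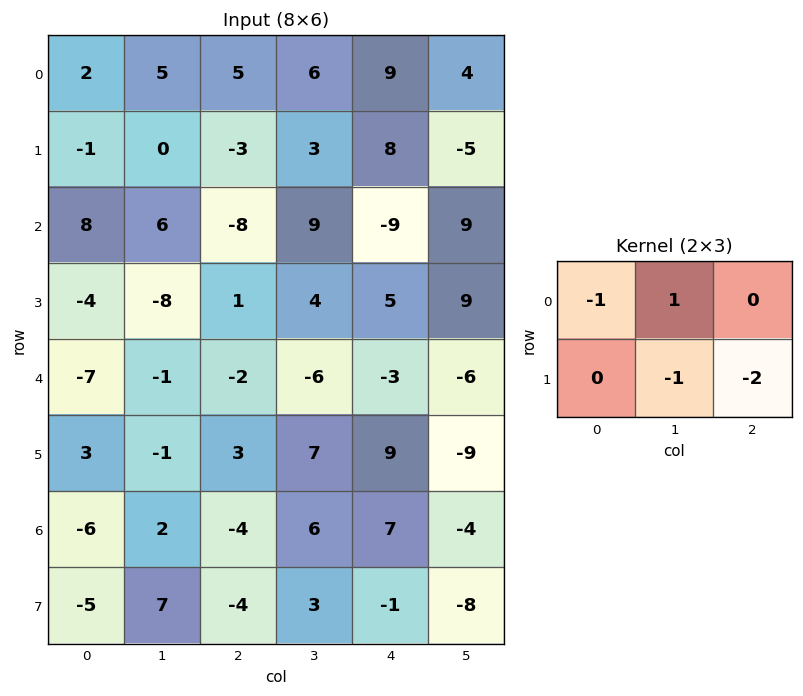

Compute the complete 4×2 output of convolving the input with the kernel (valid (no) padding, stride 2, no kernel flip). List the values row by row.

9 -18
4 3
1 -29
9 9

Output[0,0]: The receptive field on the input at this output position is [2 5 5 / -1 0 -3]. Elementwise product with the kernel and sum: 2·-1 + 5·1 + 0·-1 + -3·-2.
Output[0,1]: The receptive field on the input at this output position is [5 6 9 / -3 3 8]. Elementwise product with the kernel and sum: 5·-1 + 6·1 + 3·-1 + 8·-2.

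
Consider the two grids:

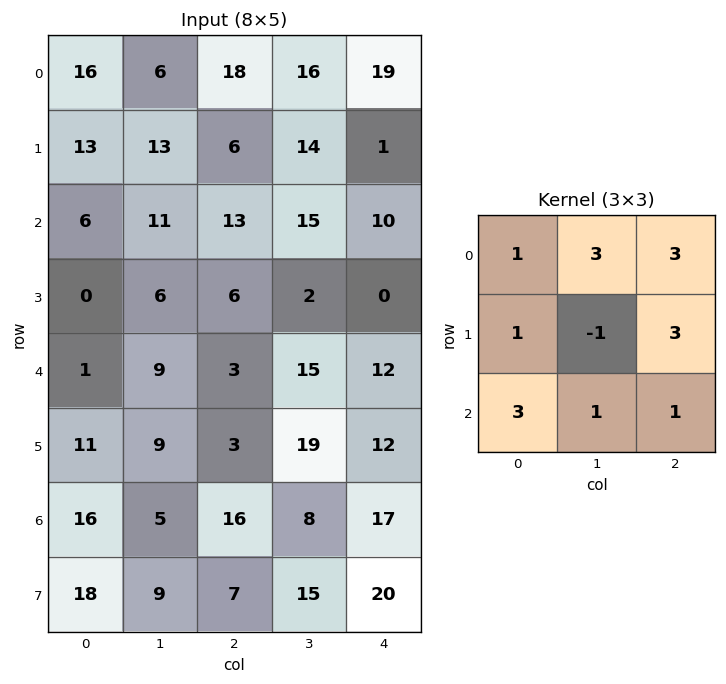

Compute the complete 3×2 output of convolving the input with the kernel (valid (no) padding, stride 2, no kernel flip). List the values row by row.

Output[0,0]: The receptive field on the input at this output position is [16 6 18 / 13 13 6 / 6 11 13]. Elementwise product with the kernel and sum: 16·1 + 6·3 + 18·3 + 13·1 + 13·-1 + 6·3 + 6·3 + 11·1 + 13·1.

148 182
105 128
117 177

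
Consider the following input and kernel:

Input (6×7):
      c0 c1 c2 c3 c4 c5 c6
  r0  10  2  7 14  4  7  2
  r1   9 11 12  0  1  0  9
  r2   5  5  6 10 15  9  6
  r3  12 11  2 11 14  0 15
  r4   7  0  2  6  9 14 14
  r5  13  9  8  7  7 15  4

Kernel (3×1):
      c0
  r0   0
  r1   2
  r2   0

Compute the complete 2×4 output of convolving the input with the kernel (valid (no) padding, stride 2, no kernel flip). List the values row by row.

18 24 2 18
24 4 28 30

Output[0,0]: The receptive field on the input at this output position is [10 / 9 / 5]. Elementwise product with the kernel and sum: 9·2.
Output[0,1]: The receptive field on the input at this output position is [7 / 12 / 6]. Elementwise product with the kernel and sum: 12·2.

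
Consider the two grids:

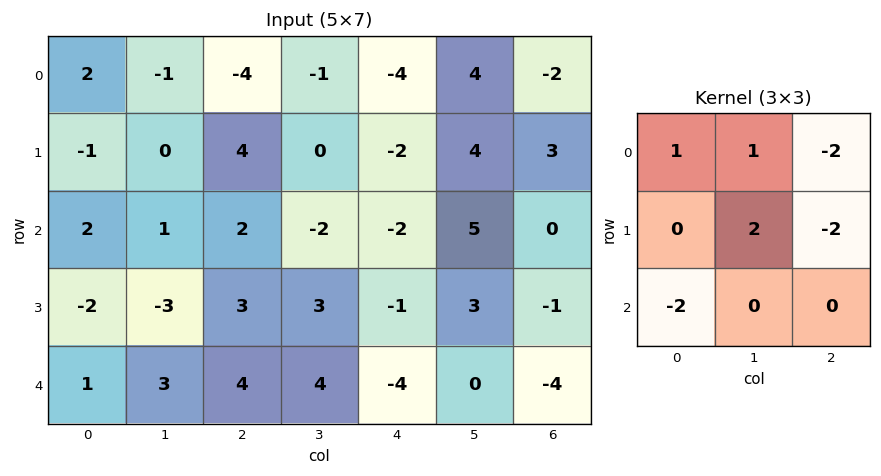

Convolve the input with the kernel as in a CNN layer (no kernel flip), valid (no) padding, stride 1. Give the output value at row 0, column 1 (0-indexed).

3

The receptive field on the input at this output position is [-1 -4 -1 / 0 4 0 / 1 2 -2]. Elementwise product with the kernel and sum: -1·1 + -4·1 + -1·-2 + 4·2 + 0·-2 + 1·-2.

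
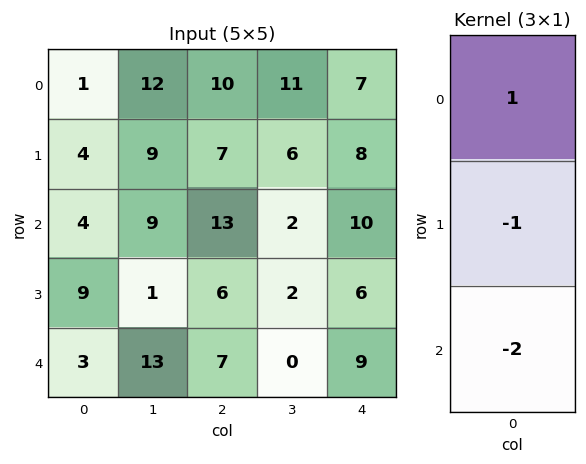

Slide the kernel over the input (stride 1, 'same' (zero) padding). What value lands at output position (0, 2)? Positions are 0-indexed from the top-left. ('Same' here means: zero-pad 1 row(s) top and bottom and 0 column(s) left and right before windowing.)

The receptive field on the zero-padded input at this output position is [0 / 10 / 7]. Elementwise product with the kernel and sum: 0·1 + 10·-1 + 7·-2.

-24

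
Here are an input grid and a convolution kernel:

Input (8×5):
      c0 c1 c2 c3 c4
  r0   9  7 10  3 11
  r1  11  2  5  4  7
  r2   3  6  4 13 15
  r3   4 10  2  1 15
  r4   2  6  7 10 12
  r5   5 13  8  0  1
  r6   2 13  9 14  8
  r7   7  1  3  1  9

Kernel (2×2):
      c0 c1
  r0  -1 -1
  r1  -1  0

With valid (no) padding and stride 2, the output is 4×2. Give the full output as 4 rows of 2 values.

-27 -18
-13 -19
-13 -25
-22 -26

Output[0,0]: The receptive field on the input at this output position is [9 7 / 11 2]. Elementwise product with the kernel and sum: 9·-1 + 7·-1 + 11·-1.
Output[0,1]: The receptive field on the input at this output position is [10 3 / 5 4]. Elementwise product with the kernel and sum: 10·-1 + 3·-1 + 5·-1.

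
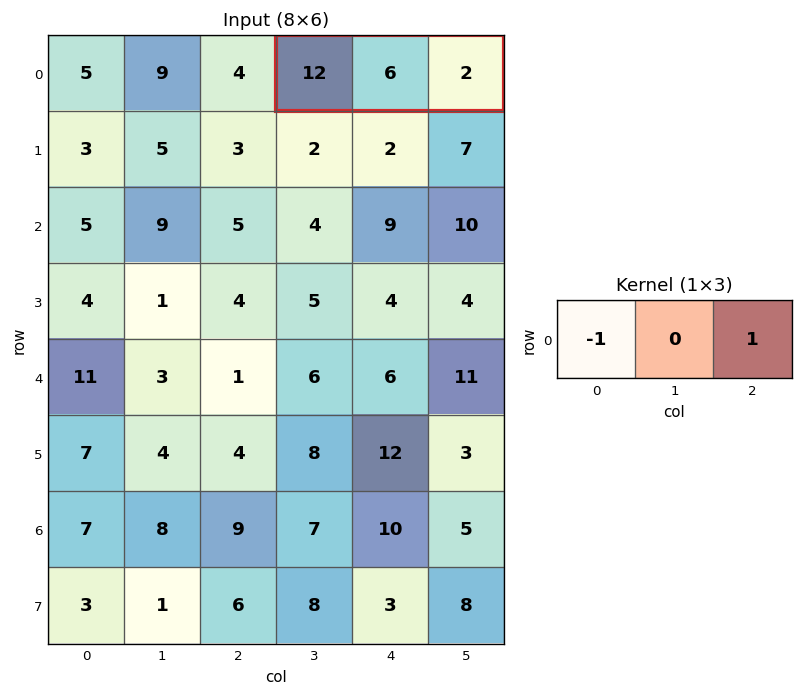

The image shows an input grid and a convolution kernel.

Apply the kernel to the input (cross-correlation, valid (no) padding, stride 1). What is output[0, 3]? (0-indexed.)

The receptive field on the input at this output position is [12 6 2]. Elementwise product with the kernel and sum: 12·-1 + 2·1.

-10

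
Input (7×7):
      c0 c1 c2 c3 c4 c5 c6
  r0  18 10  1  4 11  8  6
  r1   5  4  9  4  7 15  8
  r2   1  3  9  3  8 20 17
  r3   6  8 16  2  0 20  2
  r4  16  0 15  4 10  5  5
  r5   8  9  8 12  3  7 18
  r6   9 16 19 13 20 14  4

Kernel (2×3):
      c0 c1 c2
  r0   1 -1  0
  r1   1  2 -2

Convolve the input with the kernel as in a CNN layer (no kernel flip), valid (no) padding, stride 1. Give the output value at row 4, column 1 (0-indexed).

The receptive field on the input at this output position is [0 15 4 / 9 8 12]. Elementwise product with the kernel and sum: 0·1 + 15·-1 + 9·1 + 8·2 + 12·-2.

-14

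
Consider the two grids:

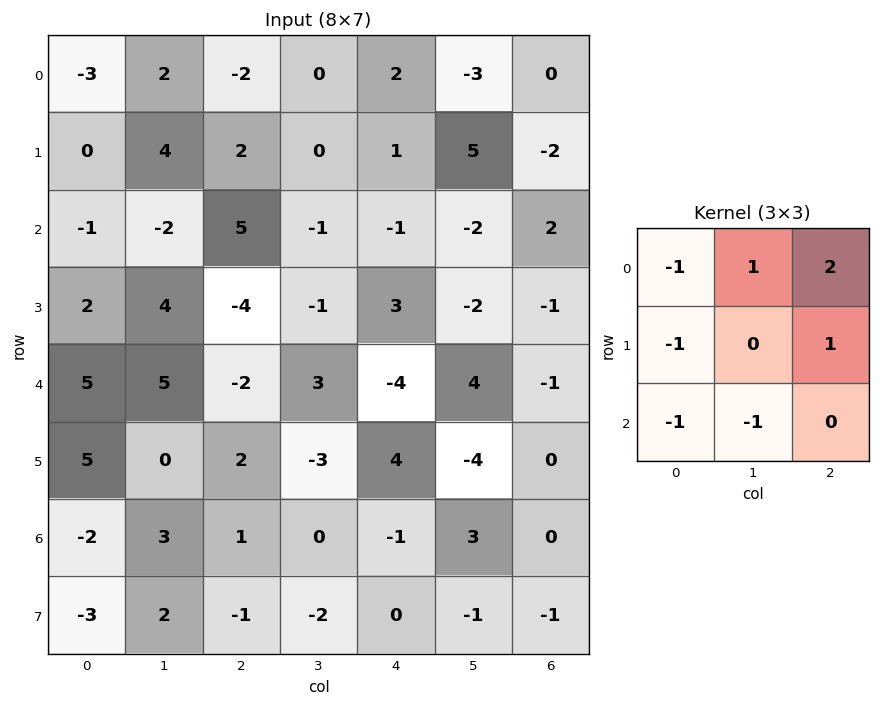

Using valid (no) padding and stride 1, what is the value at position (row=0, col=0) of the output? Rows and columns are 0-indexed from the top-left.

6

The receptive field on the input at this output position is [-3 2 -2 / 0 4 2 / -1 -2 5]. Elementwise product with the kernel and sum: -3·-1 + 2·1 + -2·2 + 0·-1 + 2·1 + -1·-1 + -2·-1.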